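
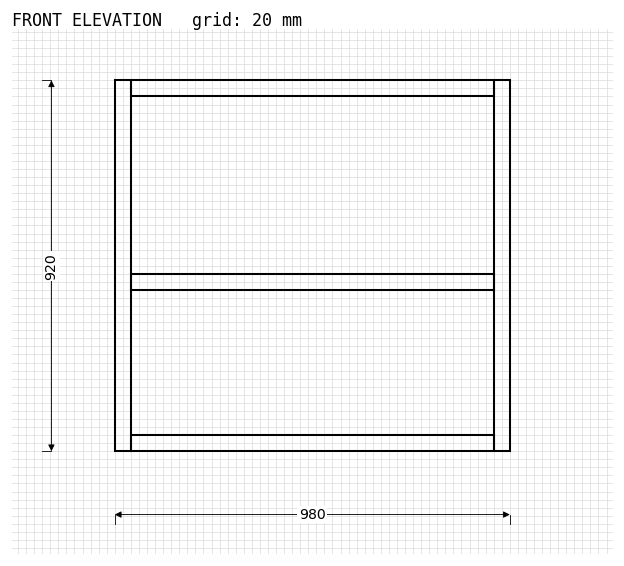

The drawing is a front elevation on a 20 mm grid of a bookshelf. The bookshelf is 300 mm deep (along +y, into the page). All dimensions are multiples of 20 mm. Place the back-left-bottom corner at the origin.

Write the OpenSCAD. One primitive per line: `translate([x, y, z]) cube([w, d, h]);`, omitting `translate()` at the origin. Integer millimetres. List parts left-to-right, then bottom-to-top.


cube([40, 300, 920]);
translate([40, 0, 0]) cube([900, 300, 40]);
translate([40, 0, 400]) cube([900, 300, 40]);
translate([40, 0, 880]) cube([900, 300, 40]);
translate([940, 0, 0]) cube([40, 300, 920]);


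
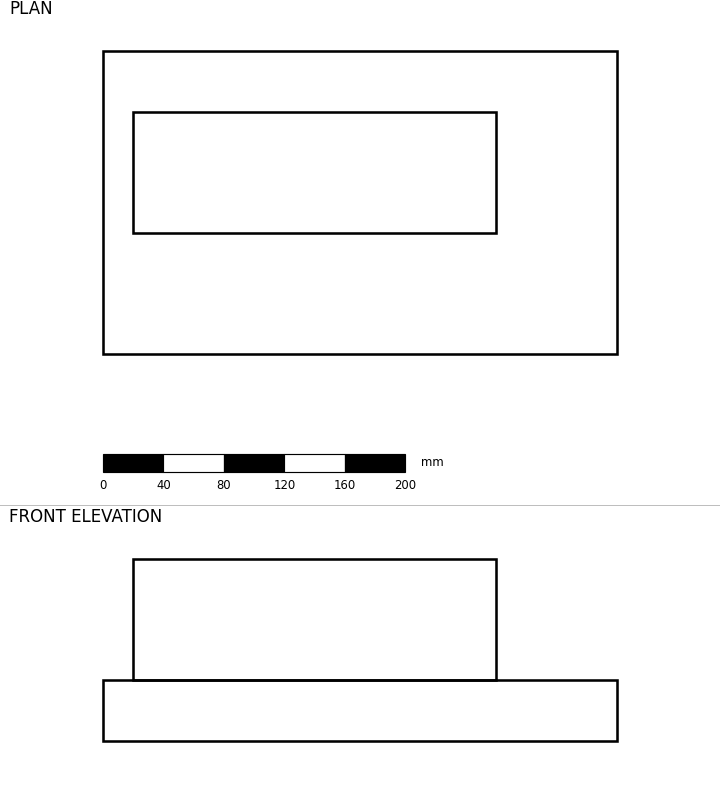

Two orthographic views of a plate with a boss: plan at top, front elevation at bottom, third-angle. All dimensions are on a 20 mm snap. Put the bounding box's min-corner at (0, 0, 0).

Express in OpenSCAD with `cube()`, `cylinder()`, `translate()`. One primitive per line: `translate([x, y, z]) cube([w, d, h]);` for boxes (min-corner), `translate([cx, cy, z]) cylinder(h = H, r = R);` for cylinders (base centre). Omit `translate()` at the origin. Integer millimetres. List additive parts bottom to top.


cube([340, 200, 40]);
translate([20, 80, 40]) cube([240, 80, 80]);


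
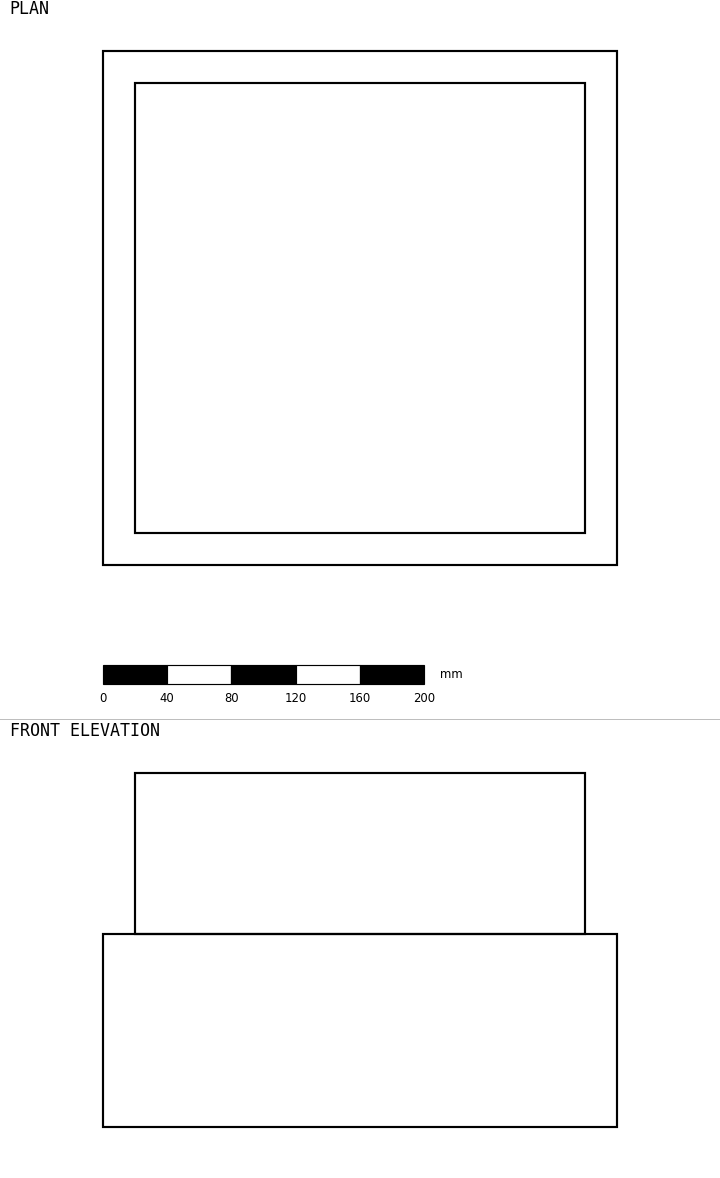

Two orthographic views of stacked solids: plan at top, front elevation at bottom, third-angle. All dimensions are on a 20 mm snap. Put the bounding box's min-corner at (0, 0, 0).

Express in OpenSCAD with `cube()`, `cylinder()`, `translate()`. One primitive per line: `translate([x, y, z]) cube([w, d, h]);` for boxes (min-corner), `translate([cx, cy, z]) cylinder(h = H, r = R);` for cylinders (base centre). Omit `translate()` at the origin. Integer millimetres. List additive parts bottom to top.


cube([320, 320, 120]);
translate([20, 20, 120]) cube([280, 280, 100]);


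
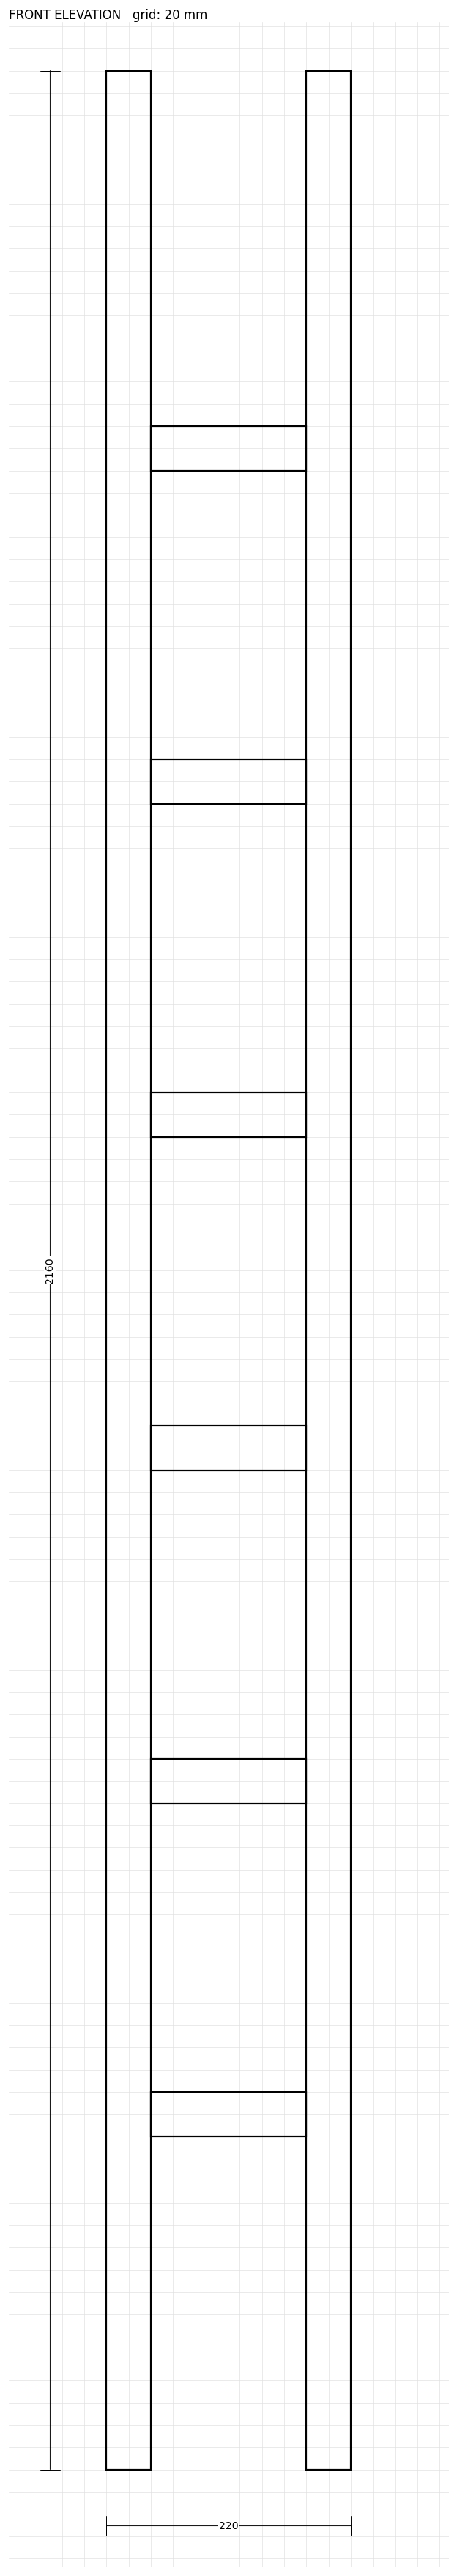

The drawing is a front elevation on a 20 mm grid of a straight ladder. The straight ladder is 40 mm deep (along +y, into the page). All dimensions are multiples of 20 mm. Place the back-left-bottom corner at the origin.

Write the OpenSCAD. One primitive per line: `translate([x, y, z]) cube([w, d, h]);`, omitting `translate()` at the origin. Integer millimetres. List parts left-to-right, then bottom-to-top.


cube([40, 40, 2160]);
translate([40, 0, 300]) cube([140, 40, 40]);
translate([40, 0, 600]) cube([140, 40, 40]);
translate([40, 0, 900]) cube([140, 40, 40]);
translate([40, 0, 1200]) cube([140, 40, 40]);
translate([40, 0, 1500]) cube([140, 40, 40]);
translate([40, 0, 1800]) cube([140, 40, 40]);
translate([180, 0, 0]) cube([40, 40, 2160]);


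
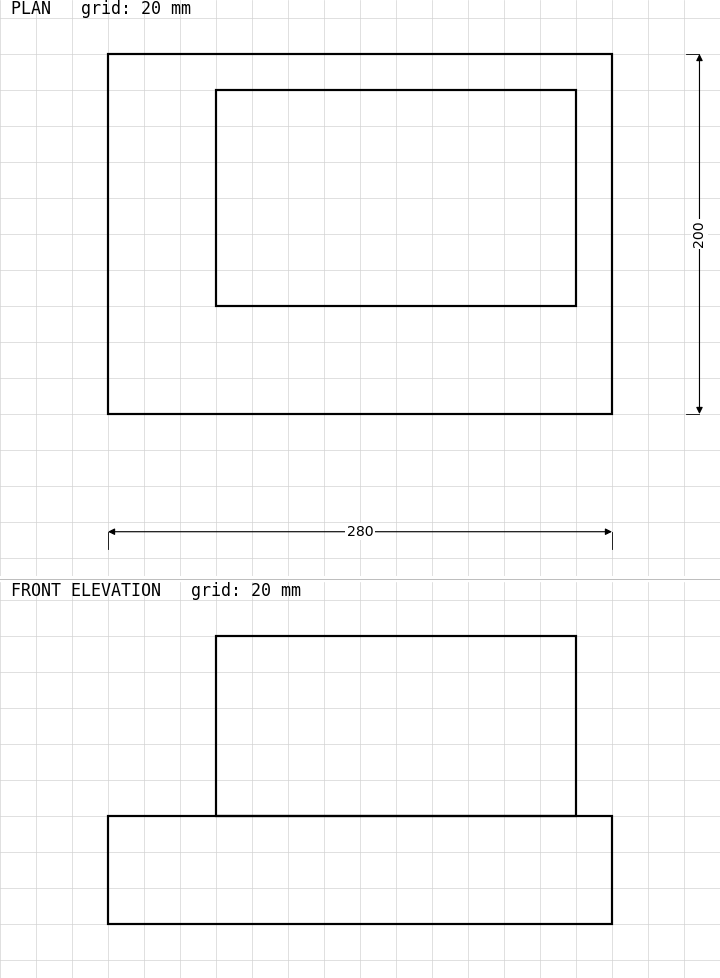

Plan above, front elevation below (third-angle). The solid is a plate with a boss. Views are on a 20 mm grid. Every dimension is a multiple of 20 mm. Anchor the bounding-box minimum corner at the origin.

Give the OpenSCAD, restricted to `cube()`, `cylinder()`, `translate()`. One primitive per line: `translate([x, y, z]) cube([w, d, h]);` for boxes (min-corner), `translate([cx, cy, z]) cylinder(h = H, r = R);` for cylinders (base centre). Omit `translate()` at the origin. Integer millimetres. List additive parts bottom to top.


cube([280, 200, 60]);
translate([60, 60, 60]) cube([200, 120, 100]);


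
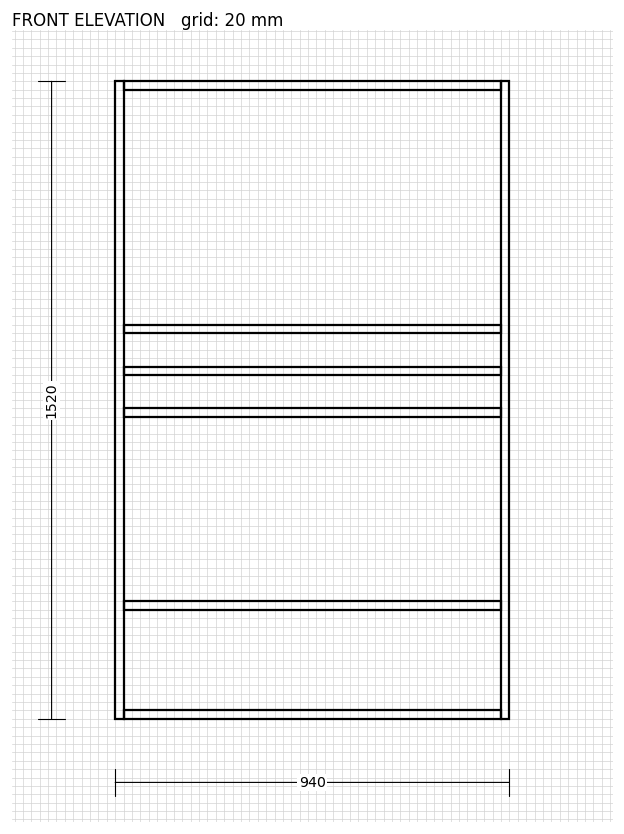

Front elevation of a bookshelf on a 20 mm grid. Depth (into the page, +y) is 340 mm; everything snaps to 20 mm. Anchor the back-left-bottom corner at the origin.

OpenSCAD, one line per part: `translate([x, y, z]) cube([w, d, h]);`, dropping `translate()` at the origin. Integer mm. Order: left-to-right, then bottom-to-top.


cube([20, 340, 1520]);
translate([20, 0, 0]) cube([900, 340, 20]);
translate([20, 0, 260]) cube([900, 340, 20]);
translate([20, 0, 720]) cube([900, 340, 20]);
translate([20, 0, 820]) cube([900, 340, 20]);
translate([20, 0, 920]) cube([900, 340, 20]);
translate([20, 0, 1500]) cube([900, 340, 20]);
translate([920, 0, 0]) cube([20, 340, 1520]);


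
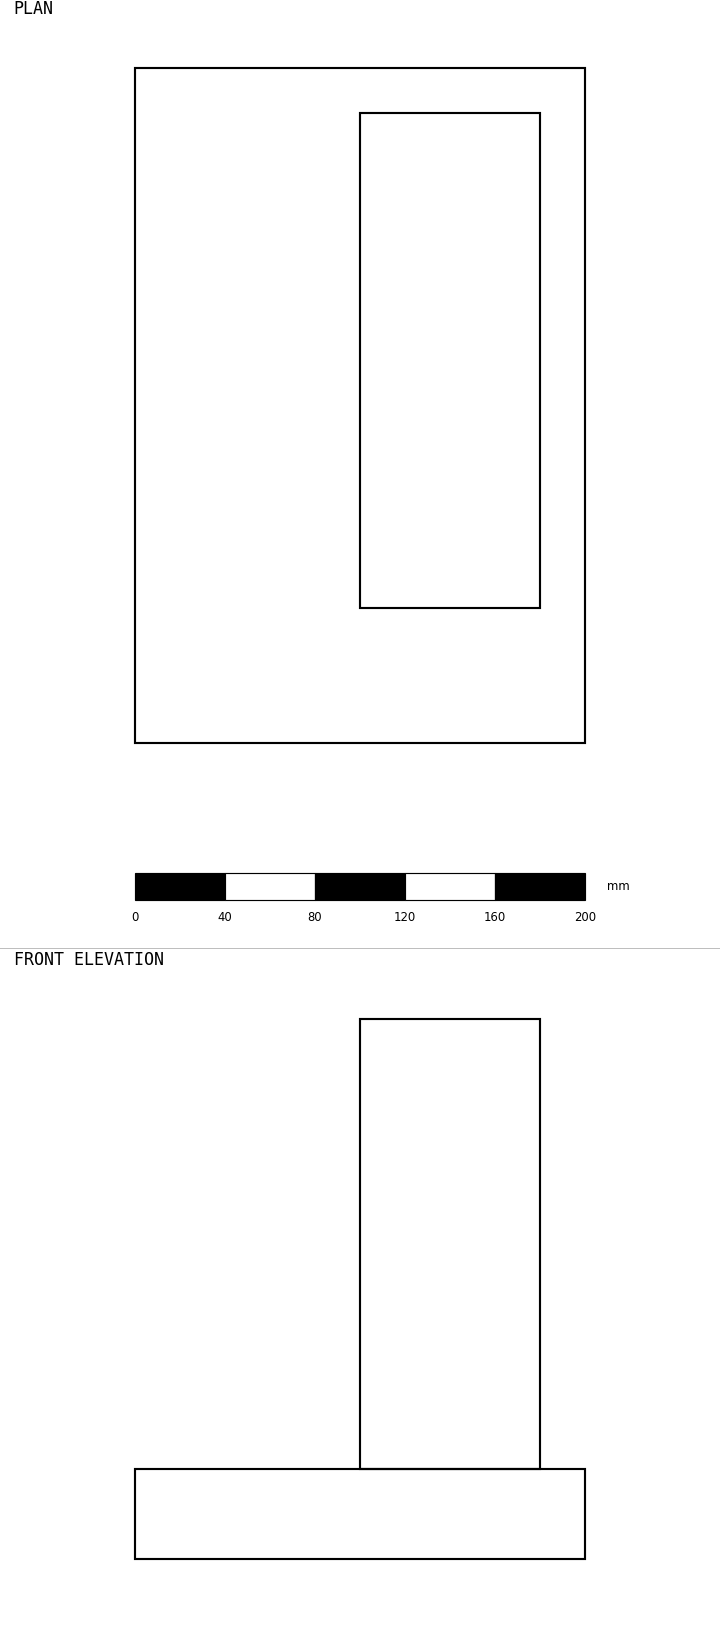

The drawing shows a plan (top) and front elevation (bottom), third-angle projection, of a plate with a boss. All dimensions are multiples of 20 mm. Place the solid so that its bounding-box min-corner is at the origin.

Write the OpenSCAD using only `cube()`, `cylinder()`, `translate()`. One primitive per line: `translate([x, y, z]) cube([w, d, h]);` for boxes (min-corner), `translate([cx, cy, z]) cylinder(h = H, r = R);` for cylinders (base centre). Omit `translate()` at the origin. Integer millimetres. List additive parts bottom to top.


cube([200, 300, 40]);
translate([100, 60, 40]) cube([80, 220, 200]);


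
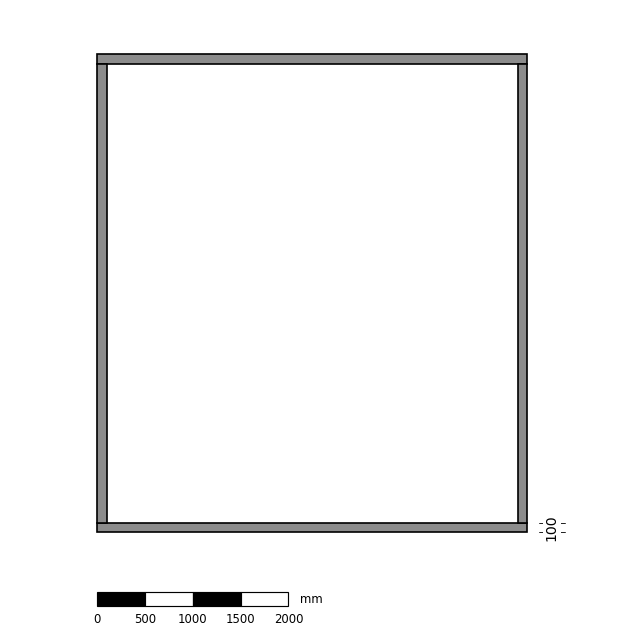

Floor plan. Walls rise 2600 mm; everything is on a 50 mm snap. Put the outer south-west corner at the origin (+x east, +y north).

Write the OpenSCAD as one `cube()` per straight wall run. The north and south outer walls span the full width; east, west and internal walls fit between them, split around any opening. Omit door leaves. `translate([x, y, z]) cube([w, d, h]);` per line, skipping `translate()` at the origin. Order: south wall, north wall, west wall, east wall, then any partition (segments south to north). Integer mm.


cube([4500, 100, 2600]);
translate([0, 4900, 0]) cube([4500, 100, 2600]);
translate([0, 100, 0]) cube([100, 4800, 2600]);
translate([4400, 100, 0]) cube([100, 4800, 2600]);


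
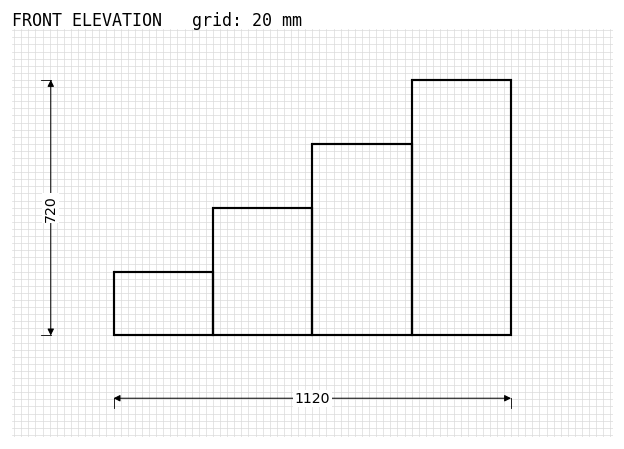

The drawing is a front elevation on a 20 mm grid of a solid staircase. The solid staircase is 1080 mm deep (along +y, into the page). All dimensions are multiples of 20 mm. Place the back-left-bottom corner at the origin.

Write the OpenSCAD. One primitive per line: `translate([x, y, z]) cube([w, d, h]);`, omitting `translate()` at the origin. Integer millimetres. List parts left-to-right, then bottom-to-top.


cube([280, 1080, 180]);
translate([280, 0, 0]) cube([280, 1080, 360]);
translate([560, 0, 0]) cube([280, 1080, 540]);
translate([840, 0, 0]) cube([280, 1080, 720]);


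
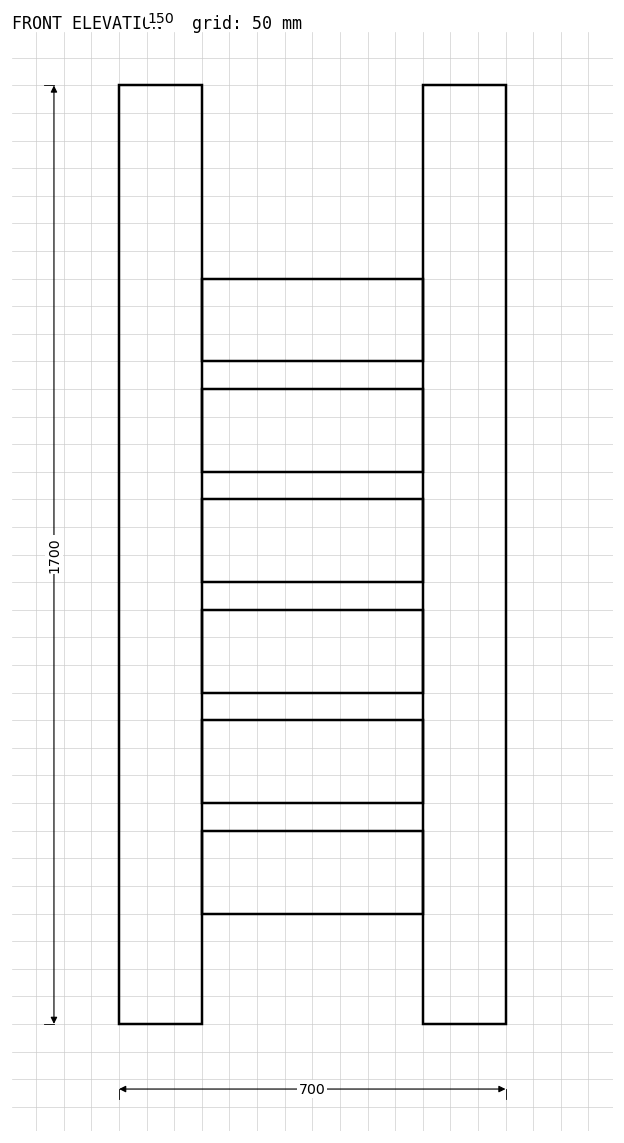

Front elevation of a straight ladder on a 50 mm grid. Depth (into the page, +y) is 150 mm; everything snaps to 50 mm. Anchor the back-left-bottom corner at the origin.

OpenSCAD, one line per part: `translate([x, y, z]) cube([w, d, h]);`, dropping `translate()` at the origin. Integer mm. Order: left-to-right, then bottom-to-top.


cube([150, 150, 1700]);
translate([150, 0, 200]) cube([400, 150, 150]);
translate([150, 0, 400]) cube([400, 150, 150]);
translate([150, 0, 600]) cube([400, 150, 150]);
translate([150, 0, 800]) cube([400, 150, 150]);
translate([150, 0, 1000]) cube([400, 150, 150]);
translate([150, 0, 1200]) cube([400, 150, 150]);
translate([550, 0, 0]) cube([150, 150, 1700]);


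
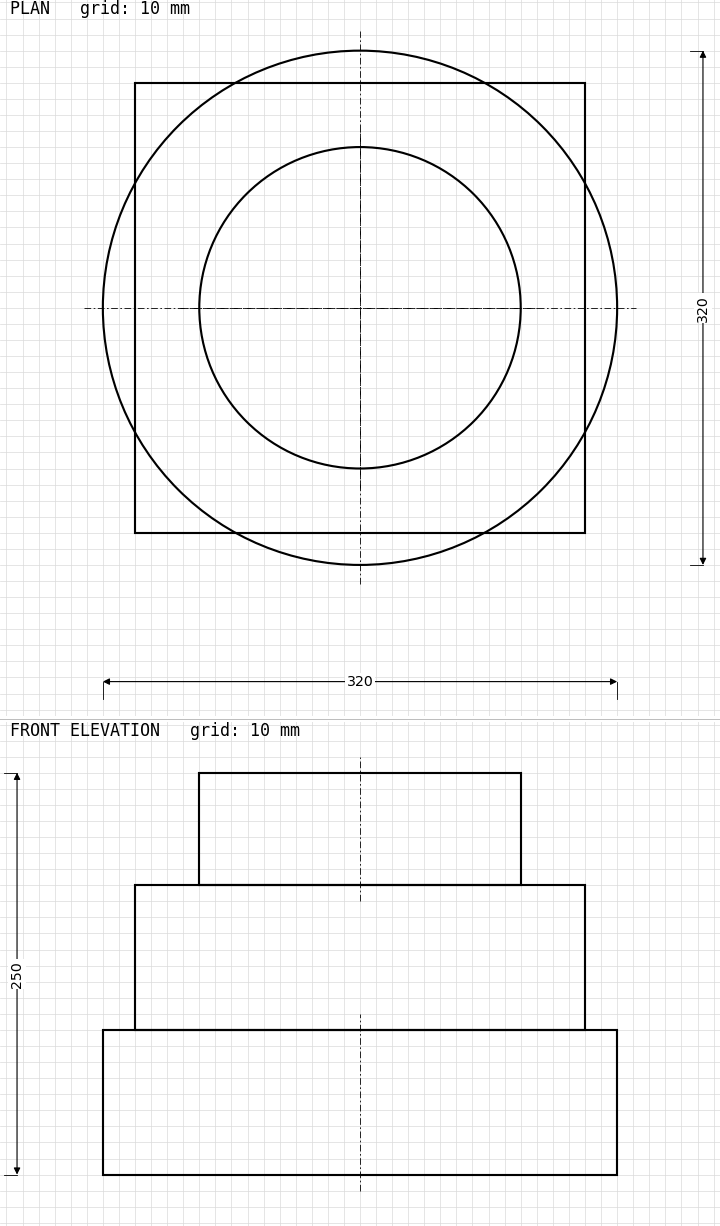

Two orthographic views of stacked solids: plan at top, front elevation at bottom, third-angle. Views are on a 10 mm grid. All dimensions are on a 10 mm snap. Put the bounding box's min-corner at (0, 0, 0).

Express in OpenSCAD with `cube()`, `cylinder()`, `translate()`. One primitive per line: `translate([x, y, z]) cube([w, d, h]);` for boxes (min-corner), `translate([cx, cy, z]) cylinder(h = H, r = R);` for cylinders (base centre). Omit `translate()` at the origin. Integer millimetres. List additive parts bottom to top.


translate([160, 160, 0]) cylinder(h = 90, r = 160);
translate([20, 20, 90]) cube([280, 280, 90]);
translate([160, 160, 180]) cylinder(h = 70, r = 100);


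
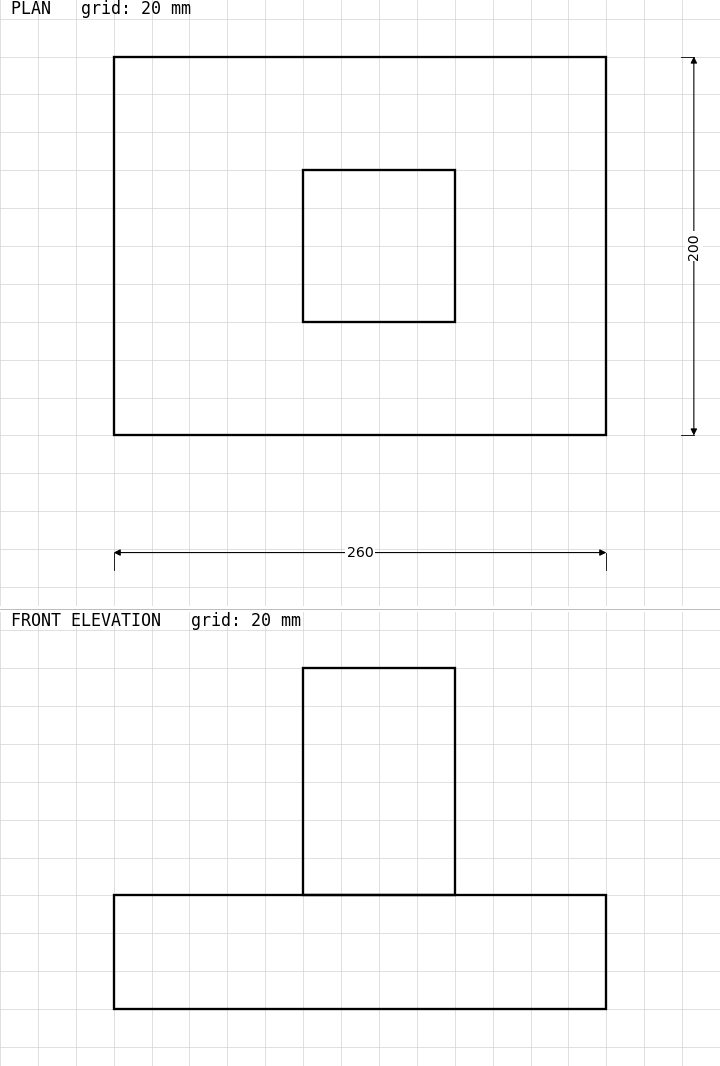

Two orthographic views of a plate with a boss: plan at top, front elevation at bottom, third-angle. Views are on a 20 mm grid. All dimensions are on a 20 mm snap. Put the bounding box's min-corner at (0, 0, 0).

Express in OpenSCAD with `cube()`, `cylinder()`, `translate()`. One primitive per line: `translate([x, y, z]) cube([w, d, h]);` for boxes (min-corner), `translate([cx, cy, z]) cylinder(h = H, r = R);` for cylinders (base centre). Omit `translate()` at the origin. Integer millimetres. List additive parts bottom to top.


cube([260, 200, 60]);
translate([100, 60, 60]) cube([80, 80, 120]);


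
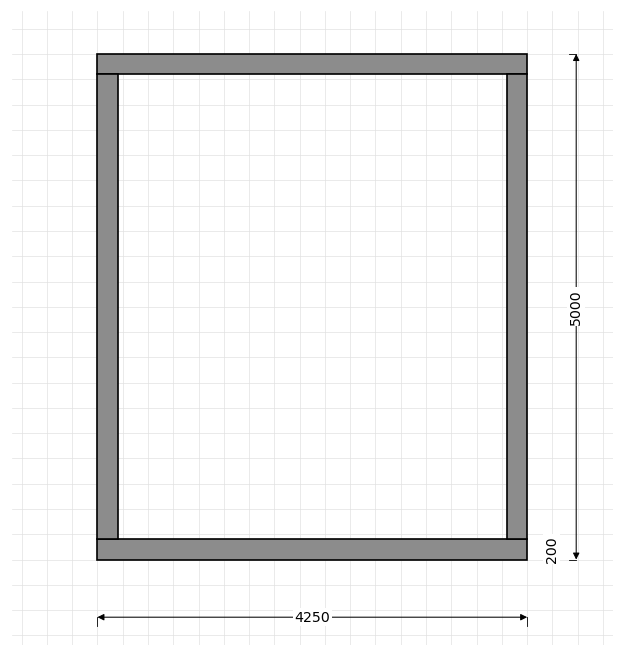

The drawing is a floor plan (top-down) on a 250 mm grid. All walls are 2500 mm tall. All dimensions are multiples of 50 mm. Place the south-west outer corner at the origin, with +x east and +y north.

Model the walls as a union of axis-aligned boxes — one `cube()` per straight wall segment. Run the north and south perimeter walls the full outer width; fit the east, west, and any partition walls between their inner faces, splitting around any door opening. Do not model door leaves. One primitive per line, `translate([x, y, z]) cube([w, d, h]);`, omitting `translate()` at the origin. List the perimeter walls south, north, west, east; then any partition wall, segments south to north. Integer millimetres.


cube([4250, 200, 2500]);
translate([0, 4800, 0]) cube([4250, 200, 2500]);
translate([0, 200, 0]) cube([200, 4600, 2500]);
translate([4050, 200, 0]) cube([200, 4600, 2500]);


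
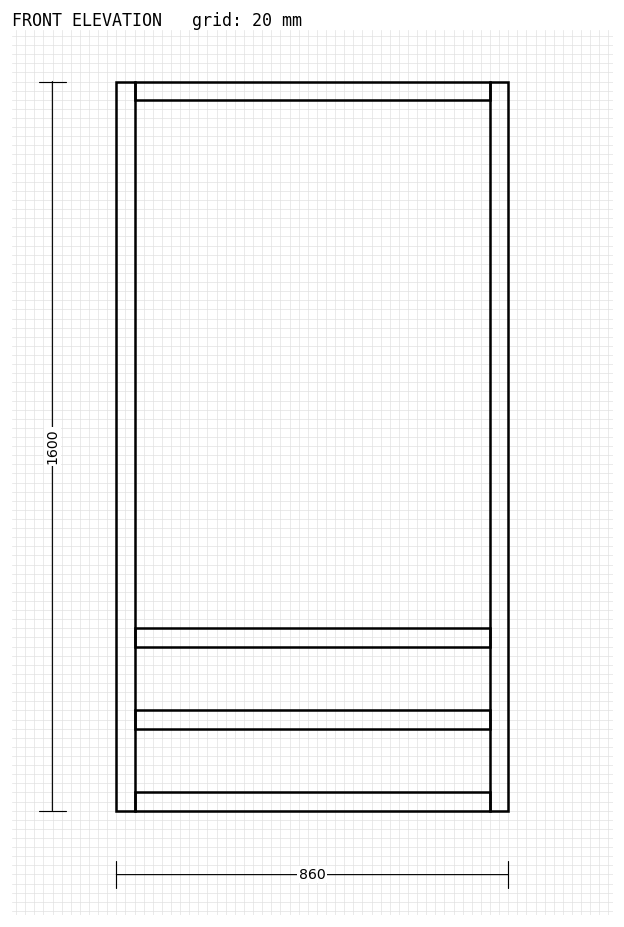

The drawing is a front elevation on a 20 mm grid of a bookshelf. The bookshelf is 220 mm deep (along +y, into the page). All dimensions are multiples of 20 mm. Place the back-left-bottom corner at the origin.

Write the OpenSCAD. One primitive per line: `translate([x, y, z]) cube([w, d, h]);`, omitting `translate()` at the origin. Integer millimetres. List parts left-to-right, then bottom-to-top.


cube([40, 220, 1600]);
translate([40, 0, 0]) cube([780, 220, 40]);
translate([40, 0, 180]) cube([780, 220, 40]);
translate([40, 0, 360]) cube([780, 220, 40]);
translate([40, 0, 1560]) cube([780, 220, 40]);
translate([820, 0, 0]) cube([40, 220, 1600]);


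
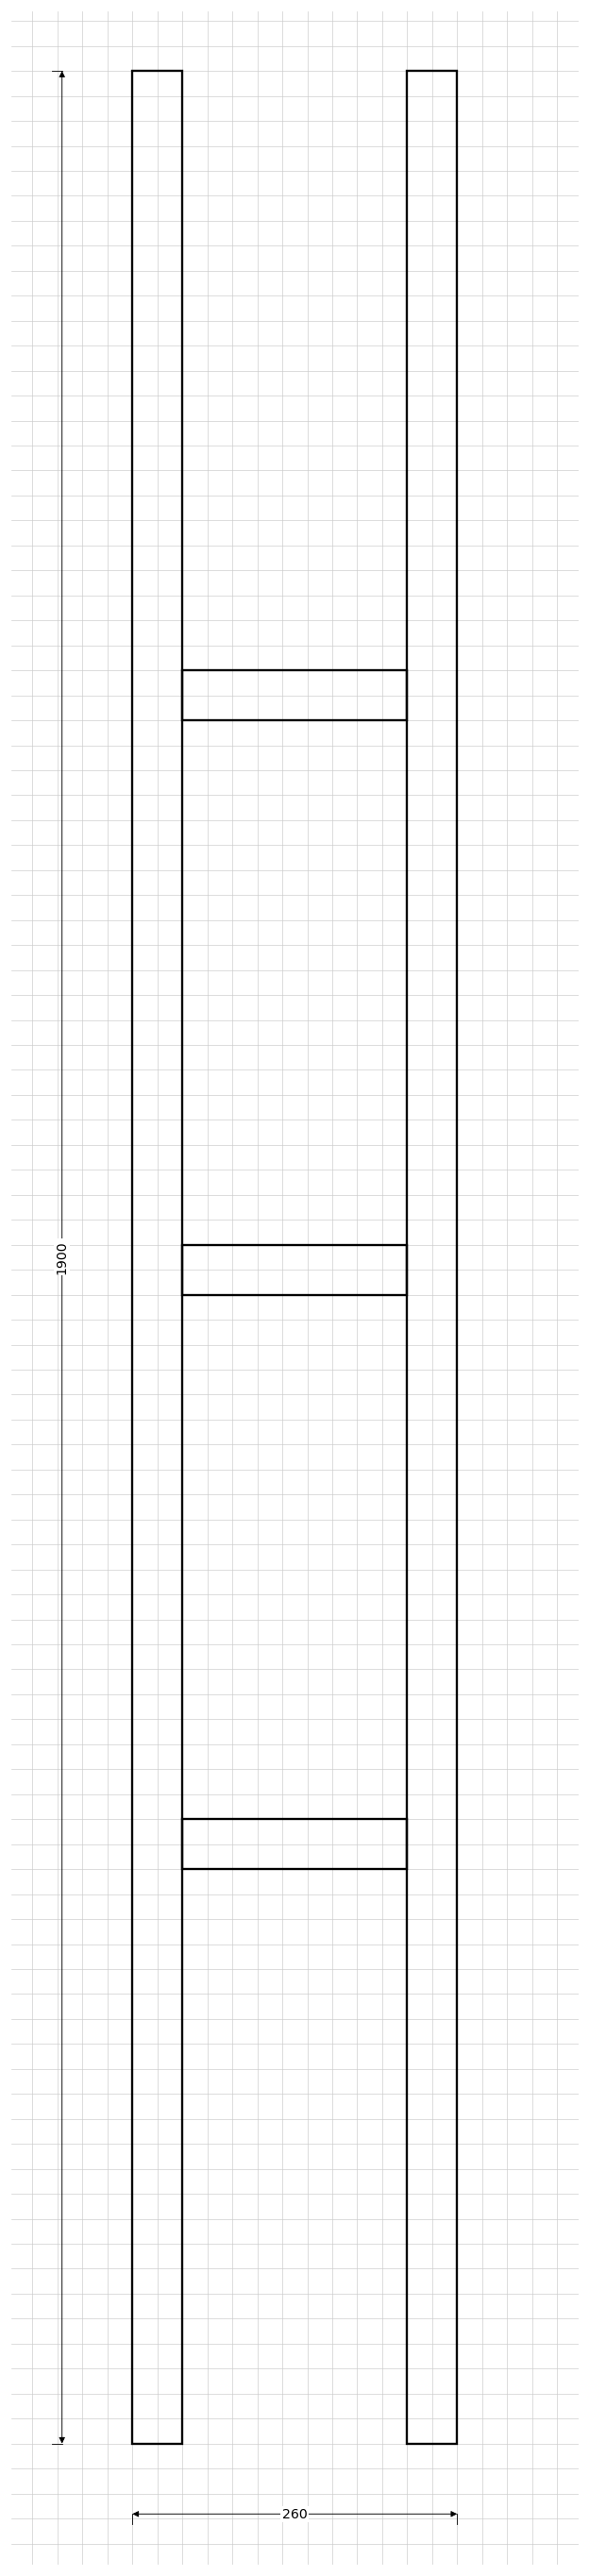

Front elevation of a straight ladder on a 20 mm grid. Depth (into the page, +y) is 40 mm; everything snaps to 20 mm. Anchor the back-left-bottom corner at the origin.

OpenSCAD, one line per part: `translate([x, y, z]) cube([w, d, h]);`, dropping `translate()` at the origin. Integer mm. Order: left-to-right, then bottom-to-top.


cube([40, 40, 1900]);
translate([40, 0, 460]) cube([180, 40, 40]);
translate([40, 0, 920]) cube([180, 40, 40]);
translate([40, 0, 1380]) cube([180, 40, 40]);
translate([220, 0, 0]) cube([40, 40, 1900]);


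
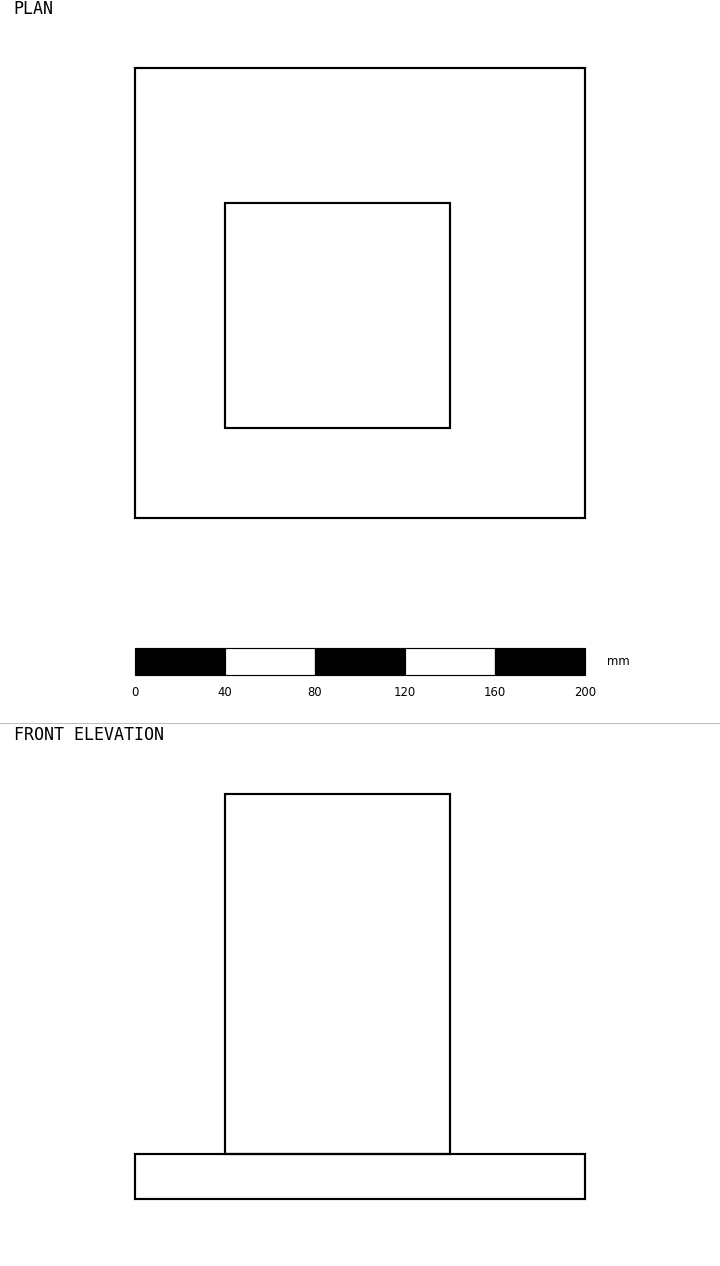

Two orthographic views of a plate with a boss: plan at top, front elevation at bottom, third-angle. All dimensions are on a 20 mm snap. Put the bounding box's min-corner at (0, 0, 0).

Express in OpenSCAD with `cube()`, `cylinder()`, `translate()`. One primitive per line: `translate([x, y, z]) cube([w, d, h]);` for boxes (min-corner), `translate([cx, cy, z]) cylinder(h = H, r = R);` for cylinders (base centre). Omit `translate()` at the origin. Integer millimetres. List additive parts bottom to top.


cube([200, 200, 20]);
translate([40, 40, 20]) cube([100, 100, 160]);


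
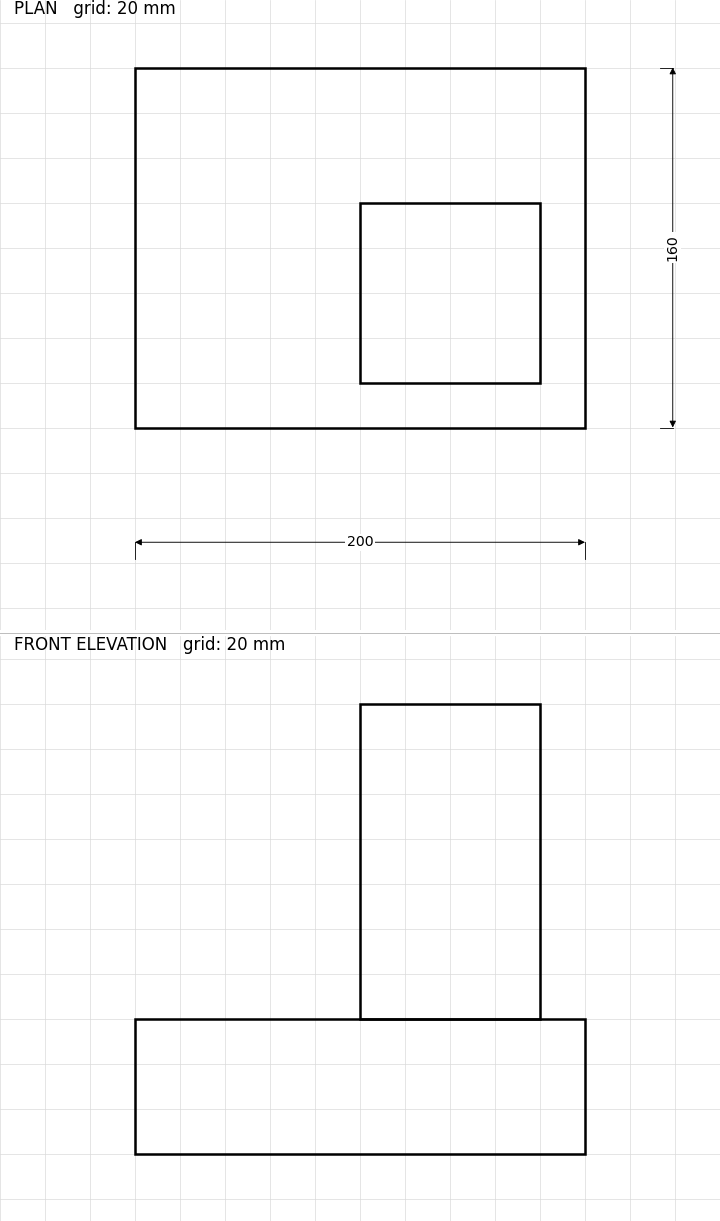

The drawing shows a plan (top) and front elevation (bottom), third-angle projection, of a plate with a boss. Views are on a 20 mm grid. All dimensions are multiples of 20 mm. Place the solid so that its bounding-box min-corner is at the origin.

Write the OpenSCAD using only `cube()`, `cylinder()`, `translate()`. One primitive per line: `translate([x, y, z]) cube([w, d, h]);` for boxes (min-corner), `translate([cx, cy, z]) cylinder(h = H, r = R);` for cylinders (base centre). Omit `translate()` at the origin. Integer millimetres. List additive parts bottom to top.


cube([200, 160, 60]);
translate([100, 20, 60]) cube([80, 80, 140]);


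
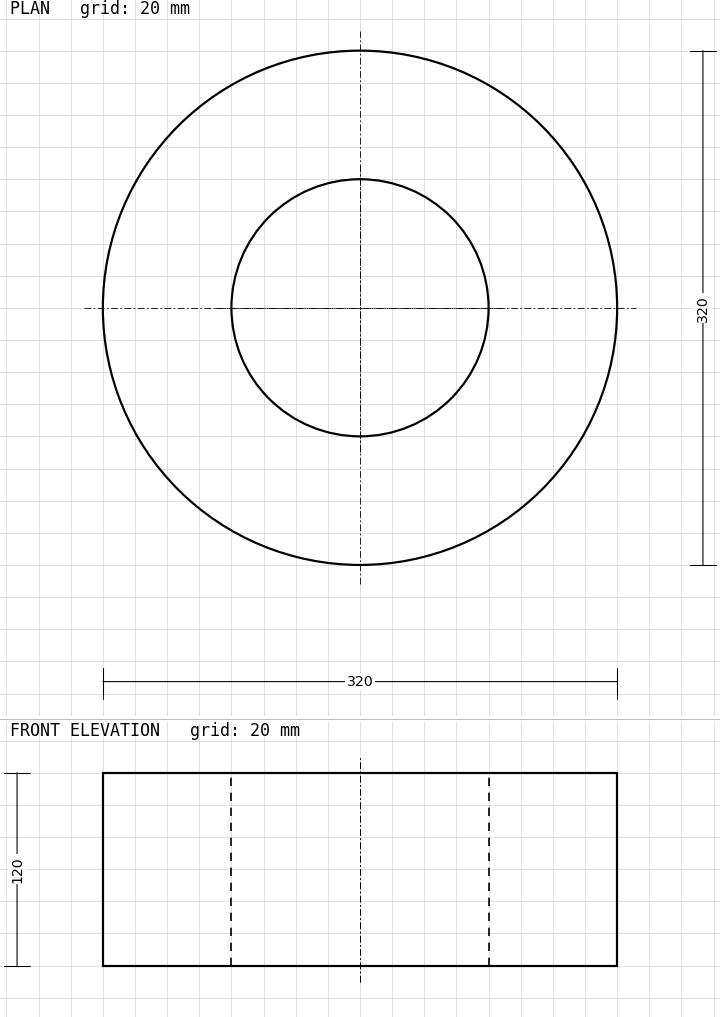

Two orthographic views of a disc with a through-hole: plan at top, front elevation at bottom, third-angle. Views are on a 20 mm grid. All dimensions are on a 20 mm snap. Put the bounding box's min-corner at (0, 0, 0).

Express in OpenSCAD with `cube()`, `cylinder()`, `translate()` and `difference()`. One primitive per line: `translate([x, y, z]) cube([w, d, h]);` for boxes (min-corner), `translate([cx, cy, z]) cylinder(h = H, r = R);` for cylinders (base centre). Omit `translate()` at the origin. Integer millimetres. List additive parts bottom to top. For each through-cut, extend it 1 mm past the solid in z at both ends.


difference() {
  translate([160, 160, 0]) cylinder(h = 120, r = 160);
  translate([160, 160, -1]) cylinder(h = 122, r = 80);
}


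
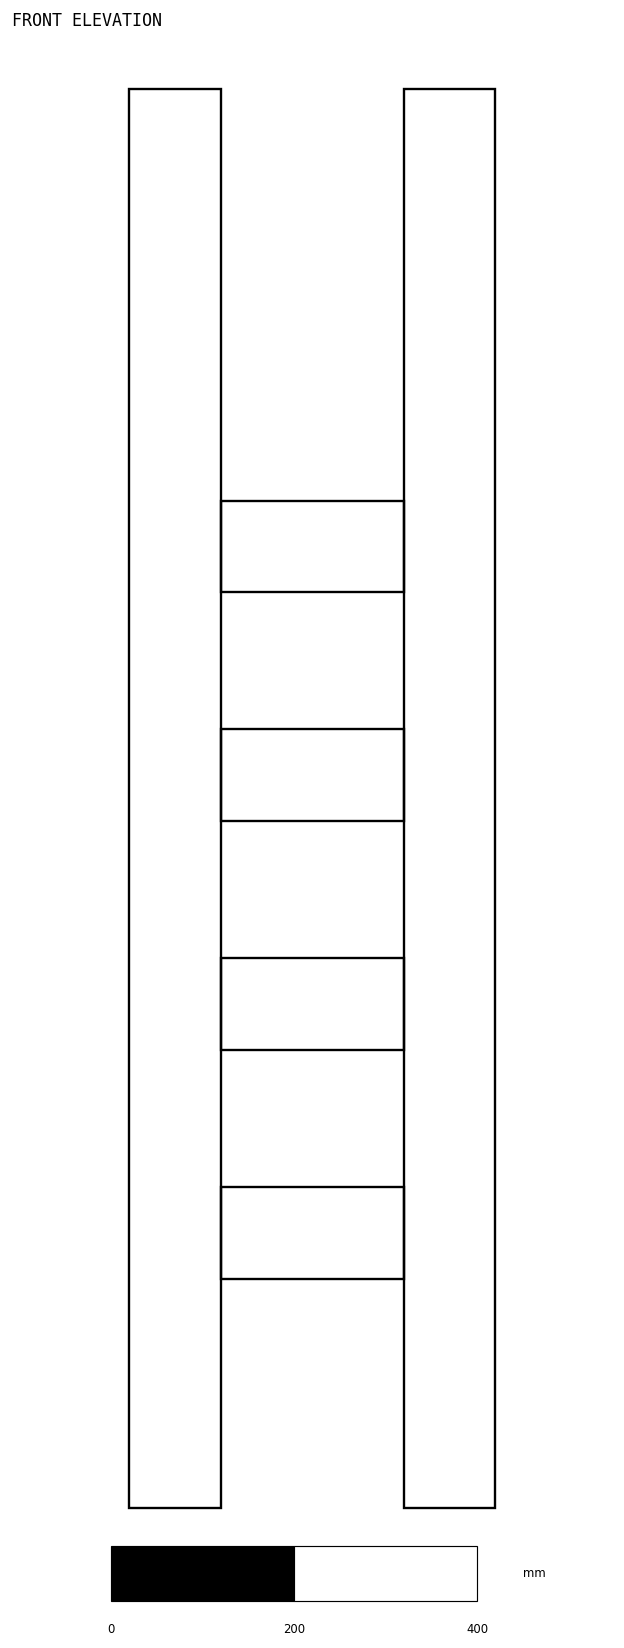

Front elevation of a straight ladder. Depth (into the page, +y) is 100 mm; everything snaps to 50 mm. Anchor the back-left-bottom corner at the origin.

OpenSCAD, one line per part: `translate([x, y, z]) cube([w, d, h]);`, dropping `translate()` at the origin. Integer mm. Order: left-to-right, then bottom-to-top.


cube([100, 100, 1550]);
translate([100, 0, 250]) cube([200, 100, 100]);
translate([100, 0, 500]) cube([200, 100, 100]);
translate([100, 0, 750]) cube([200, 100, 100]);
translate([100, 0, 1000]) cube([200, 100, 100]);
translate([300, 0, 0]) cube([100, 100, 1550]);


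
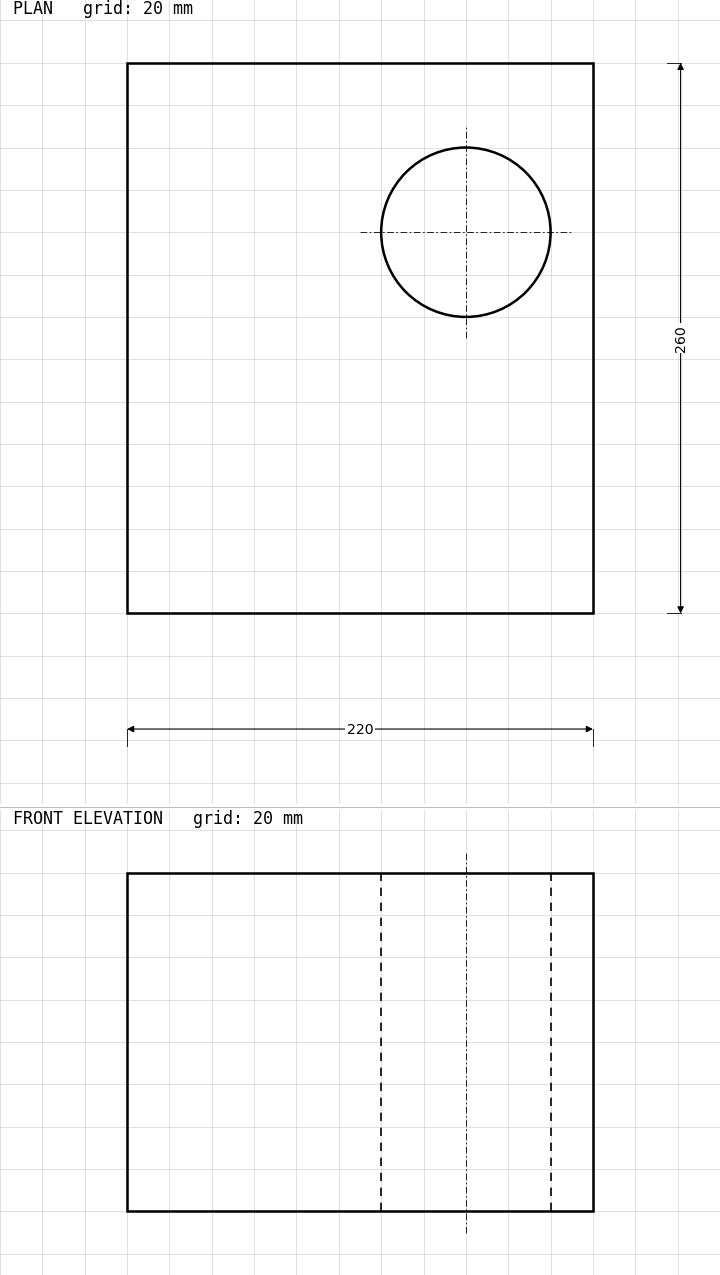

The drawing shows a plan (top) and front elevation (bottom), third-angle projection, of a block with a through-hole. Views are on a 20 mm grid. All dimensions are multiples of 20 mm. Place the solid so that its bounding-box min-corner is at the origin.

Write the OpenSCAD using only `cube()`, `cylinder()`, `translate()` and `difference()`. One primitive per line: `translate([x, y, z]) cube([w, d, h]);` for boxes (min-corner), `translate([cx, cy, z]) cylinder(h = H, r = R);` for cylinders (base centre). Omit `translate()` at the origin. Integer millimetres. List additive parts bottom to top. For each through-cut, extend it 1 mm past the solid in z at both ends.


difference() {
  cube([220, 260, 160]);
  translate([160, 180, -1]) cylinder(h = 162, r = 40);
}


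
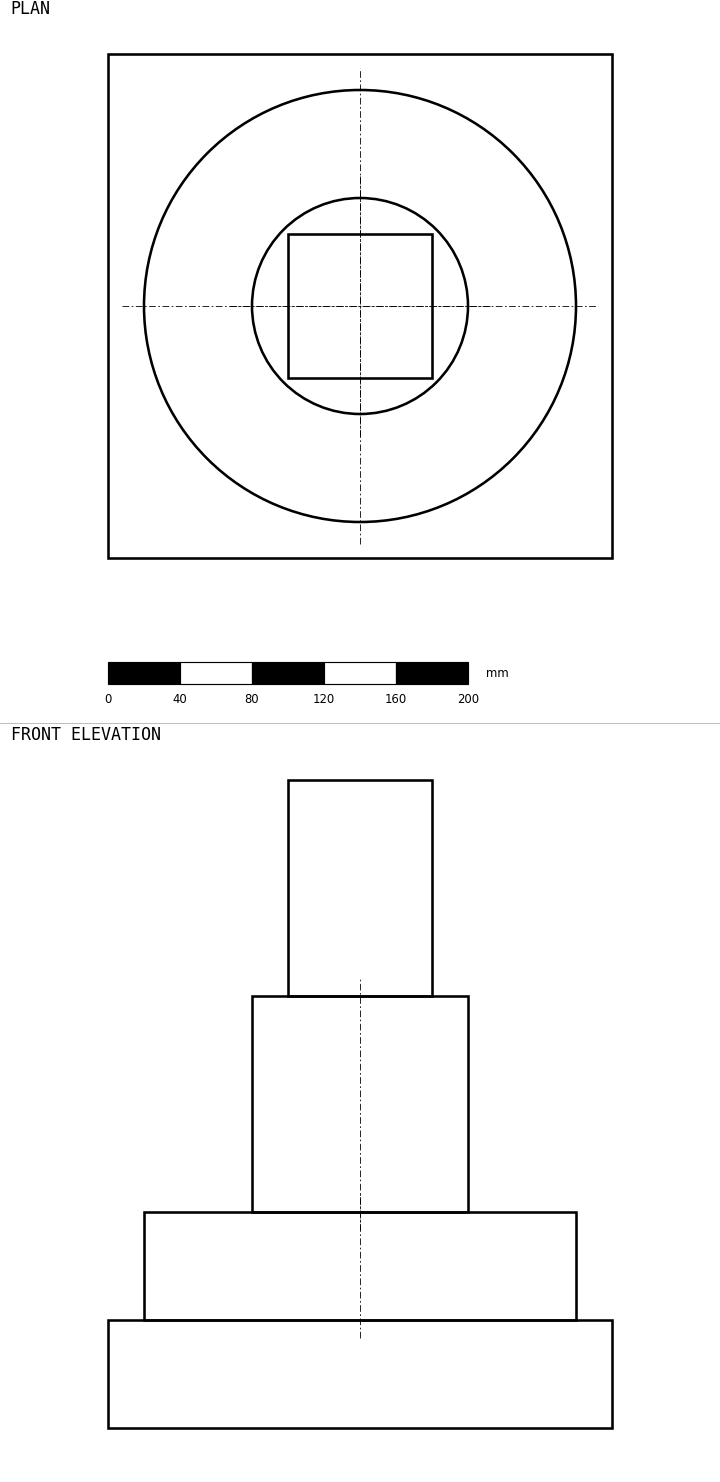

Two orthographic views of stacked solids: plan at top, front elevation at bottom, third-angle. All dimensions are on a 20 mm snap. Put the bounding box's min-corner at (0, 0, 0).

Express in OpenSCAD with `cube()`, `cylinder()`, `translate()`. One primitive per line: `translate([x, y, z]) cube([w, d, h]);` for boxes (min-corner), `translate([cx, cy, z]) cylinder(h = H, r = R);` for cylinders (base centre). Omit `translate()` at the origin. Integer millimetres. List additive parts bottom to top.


cube([280, 280, 60]);
translate([140, 140, 60]) cylinder(h = 60, r = 120);
translate([140, 140, 120]) cylinder(h = 120, r = 60);
translate([100, 100, 240]) cube([80, 80, 120]);


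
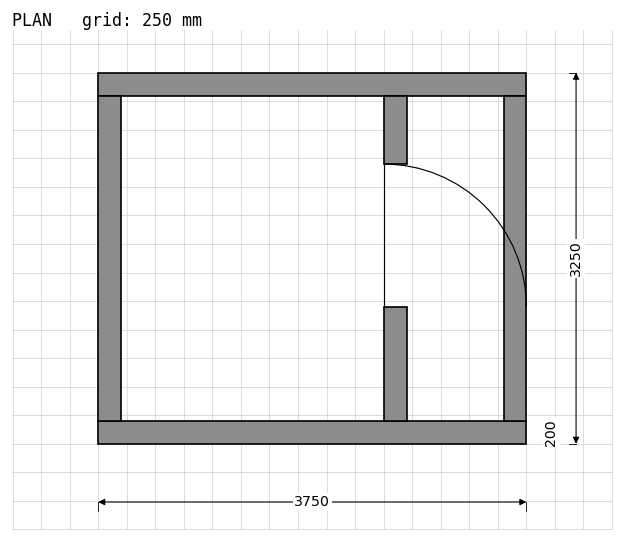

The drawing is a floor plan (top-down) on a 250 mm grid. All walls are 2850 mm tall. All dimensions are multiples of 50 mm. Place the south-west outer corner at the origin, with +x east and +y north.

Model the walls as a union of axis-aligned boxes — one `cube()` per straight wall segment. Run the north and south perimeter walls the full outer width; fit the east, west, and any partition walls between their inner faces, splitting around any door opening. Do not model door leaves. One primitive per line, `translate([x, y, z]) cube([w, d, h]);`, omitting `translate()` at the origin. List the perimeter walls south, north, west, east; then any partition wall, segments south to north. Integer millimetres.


cube([3750, 200, 2850]);
translate([0, 3050, 0]) cube([3750, 200, 2850]);
translate([0, 200, 0]) cube([200, 2850, 2850]);
translate([3550, 200, 0]) cube([200, 2850, 2850]);
translate([2500, 200, 0]) cube([200, 1000, 2850]);
translate([2500, 2450, 0]) cube([200, 600, 2850]);


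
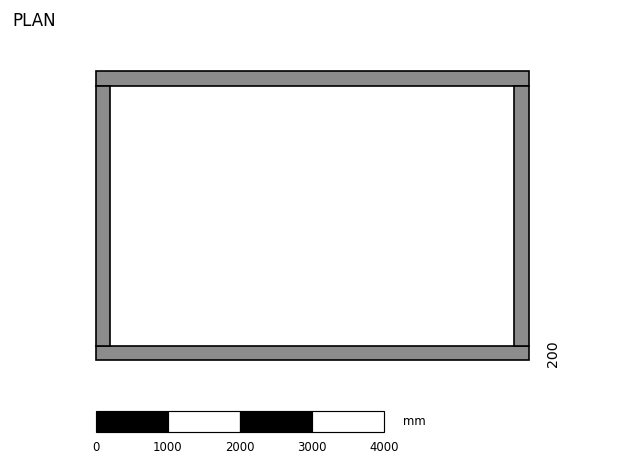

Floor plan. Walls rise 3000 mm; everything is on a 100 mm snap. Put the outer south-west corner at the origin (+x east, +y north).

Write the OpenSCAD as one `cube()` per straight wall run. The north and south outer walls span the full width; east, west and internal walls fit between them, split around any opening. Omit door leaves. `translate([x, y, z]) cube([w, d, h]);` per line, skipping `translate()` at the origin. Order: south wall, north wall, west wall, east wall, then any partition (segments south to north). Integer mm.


cube([6000, 200, 3000]);
translate([0, 3800, 0]) cube([6000, 200, 3000]);
translate([0, 200, 0]) cube([200, 3600, 3000]);
translate([5800, 200, 0]) cube([200, 3600, 3000]);


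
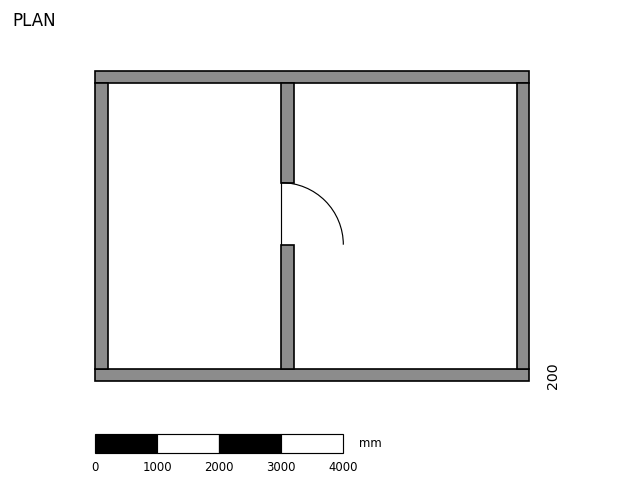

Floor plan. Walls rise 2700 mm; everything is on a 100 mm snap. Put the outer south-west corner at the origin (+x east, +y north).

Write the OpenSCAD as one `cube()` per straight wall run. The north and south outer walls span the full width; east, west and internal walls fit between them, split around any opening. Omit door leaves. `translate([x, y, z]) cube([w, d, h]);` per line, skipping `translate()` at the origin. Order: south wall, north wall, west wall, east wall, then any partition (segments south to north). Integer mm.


cube([7000, 200, 2700]);
translate([0, 4800, 0]) cube([7000, 200, 2700]);
translate([0, 200, 0]) cube([200, 4600, 2700]);
translate([6800, 200, 0]) cube([200, 4600, 2700]);
translate([3000, 200, 0]) cube([200, 2000, 2700]);
translate([3000, 3200, 0]) cube([200, 1600, 2700]);


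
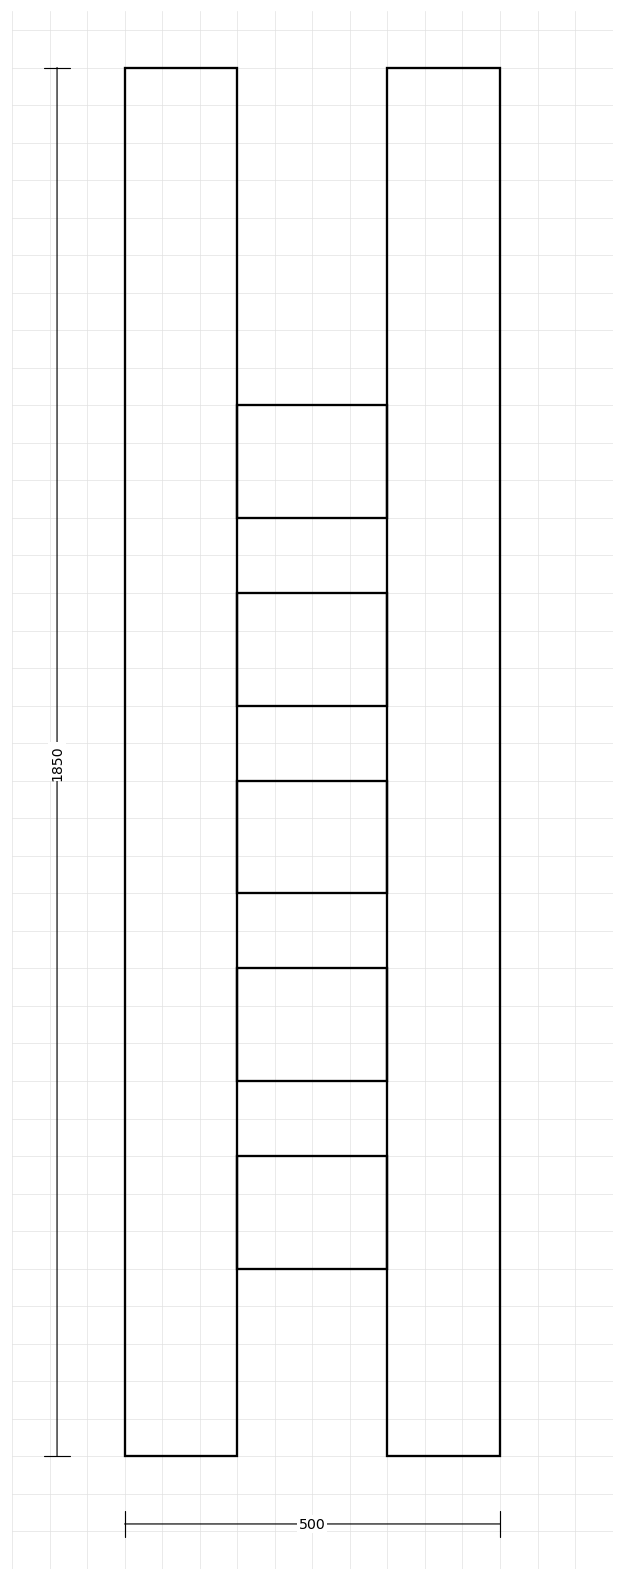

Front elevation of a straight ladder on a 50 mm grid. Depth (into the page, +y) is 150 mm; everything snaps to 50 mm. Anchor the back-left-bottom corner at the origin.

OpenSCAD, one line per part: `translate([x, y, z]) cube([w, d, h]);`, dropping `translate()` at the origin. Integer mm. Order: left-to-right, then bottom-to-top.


cube([150, 150, 1850]);
translate([150, 0, 250]) cube([200, 150, 150]);
translate([150, 0, 500]) cube([200, 150, 150]);
translate([150, 0, 750]) cube([200, 150, 150]);
translate([150, 0, 1000]) cube([200, 150, 150]);
translate([150, 0, 1250]) cube([200, 150, 150]);
translate([350, 0, 0]) cube([150, 150, 1850]);


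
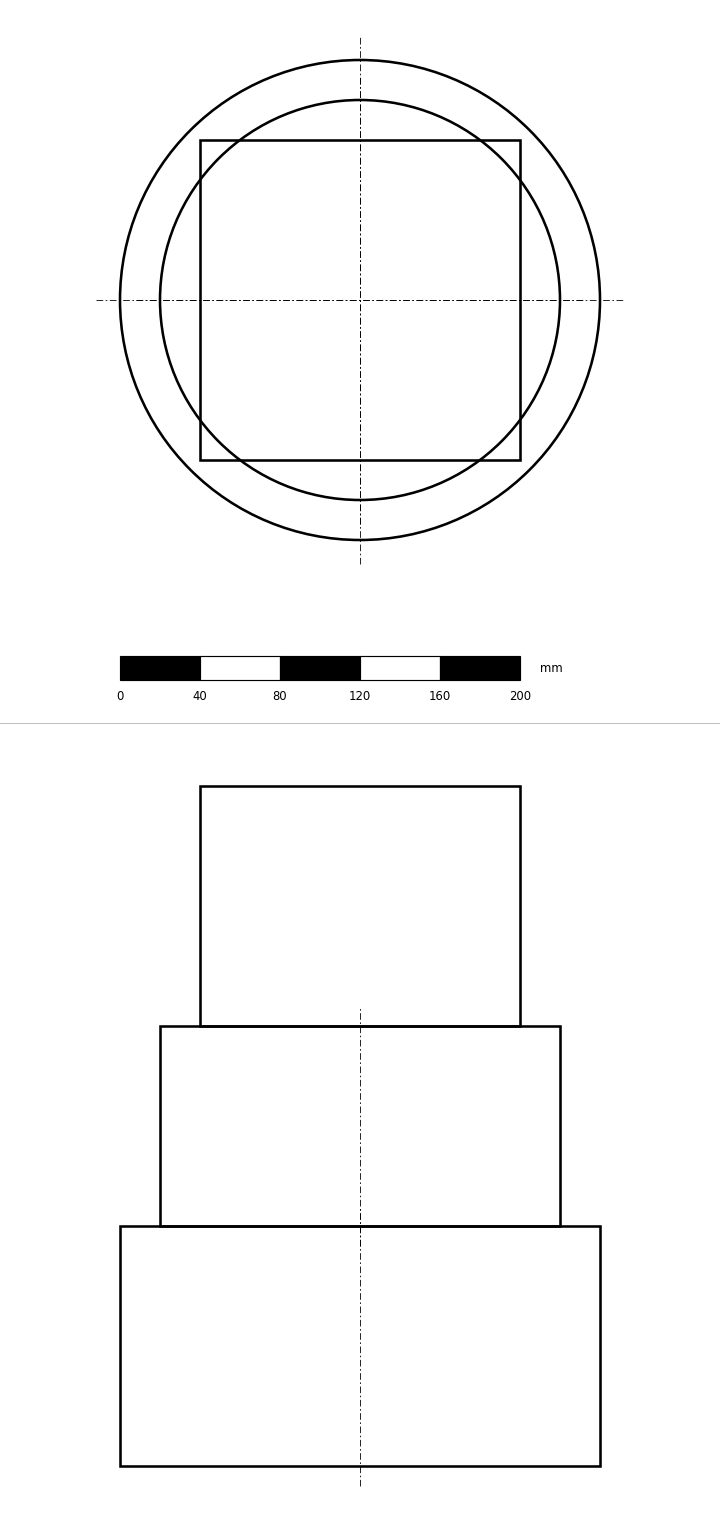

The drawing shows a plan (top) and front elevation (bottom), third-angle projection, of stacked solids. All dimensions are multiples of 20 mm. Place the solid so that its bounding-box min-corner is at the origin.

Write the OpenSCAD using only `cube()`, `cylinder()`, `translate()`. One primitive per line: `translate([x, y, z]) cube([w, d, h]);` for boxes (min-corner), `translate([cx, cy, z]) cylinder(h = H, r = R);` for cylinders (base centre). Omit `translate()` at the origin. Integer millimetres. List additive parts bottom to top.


translate([120, 120, 0]) cylinder(h = 120, r = 120);
translate([120, 120, 120]) cylinder(h = 100, r = 100);
translate([40, 40, 220]) cube([160, 160, 120]);


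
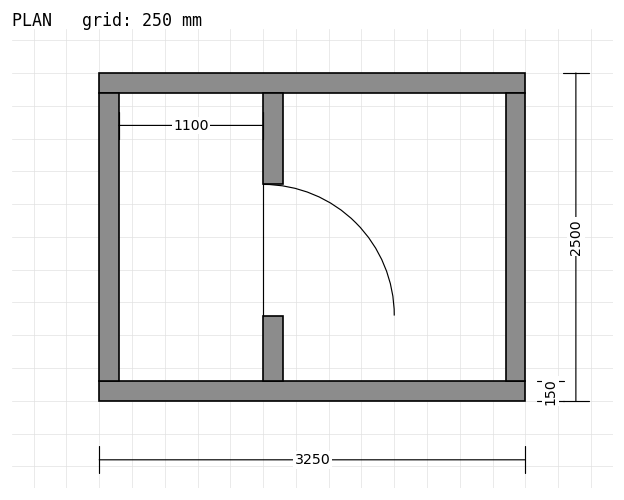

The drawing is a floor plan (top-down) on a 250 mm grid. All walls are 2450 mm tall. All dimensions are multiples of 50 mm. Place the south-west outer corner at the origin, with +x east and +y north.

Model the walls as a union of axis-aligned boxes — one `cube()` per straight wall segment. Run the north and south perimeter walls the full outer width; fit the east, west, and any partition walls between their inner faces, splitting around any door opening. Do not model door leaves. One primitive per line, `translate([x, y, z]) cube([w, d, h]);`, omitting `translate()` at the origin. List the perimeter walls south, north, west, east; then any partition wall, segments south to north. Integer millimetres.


cube([3250, 150, 2450]);
translate([0, 2350, 0]) cube([3250, 150, 2450]);
translate([0, 150, 0]) cube([150, 2200, 2450]);
translate([3100, 150, 0]) cube([150, 2200, 2450]);
translate([1250, 150, 0]) cube([150, 500, 2450]);
translate([1250, 1650, 0]) cube([150, 700, 2450]);


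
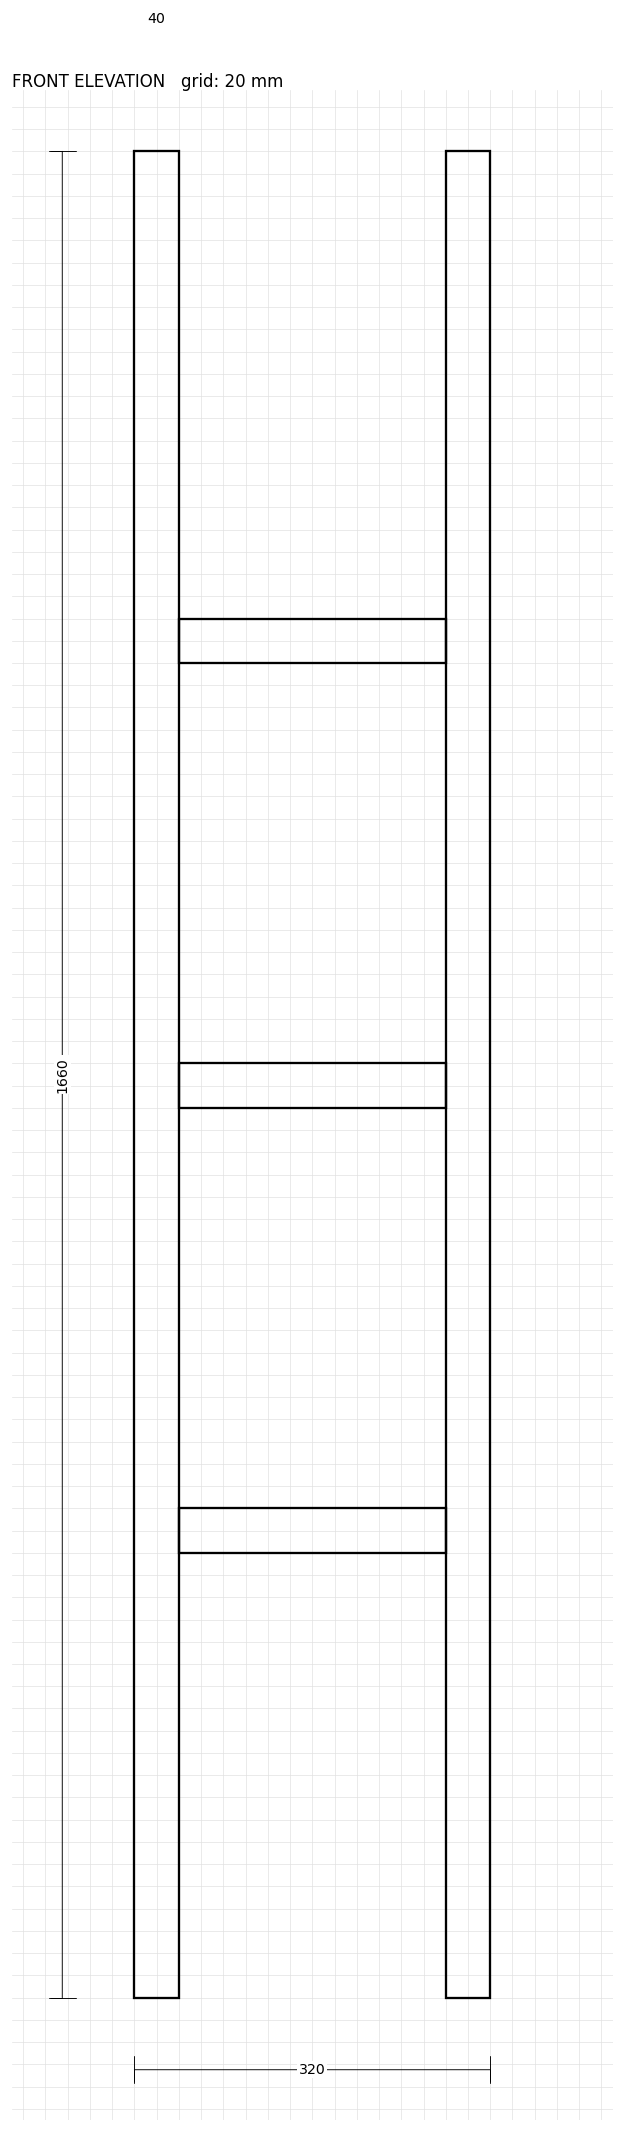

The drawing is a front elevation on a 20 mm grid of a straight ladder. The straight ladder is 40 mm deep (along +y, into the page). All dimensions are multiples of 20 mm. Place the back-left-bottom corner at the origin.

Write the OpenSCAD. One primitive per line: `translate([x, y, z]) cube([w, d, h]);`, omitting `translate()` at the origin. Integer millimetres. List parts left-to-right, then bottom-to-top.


cube([40, 40, 1660]);
translate([40, 0, 400]) cube([240, 40, 40]);
translate([40, 0, 800]) cube([240, 40, 40]);
translate([40, 0, 1200]) cube([240, 40, 40]);
translate([280, 0, 0]) cube([40, 40, 1660]);


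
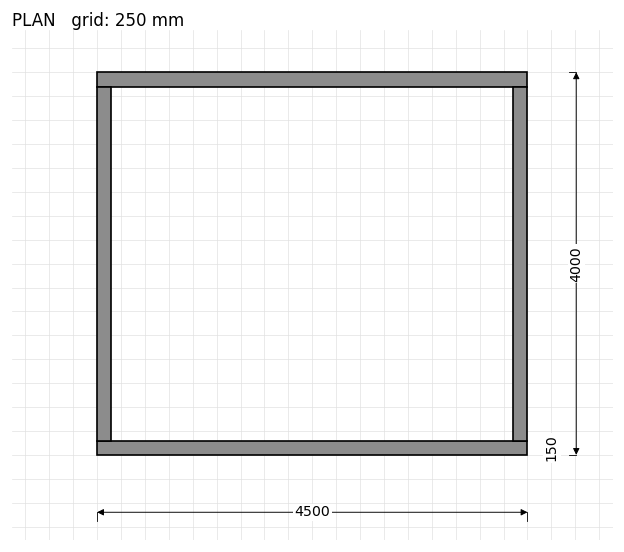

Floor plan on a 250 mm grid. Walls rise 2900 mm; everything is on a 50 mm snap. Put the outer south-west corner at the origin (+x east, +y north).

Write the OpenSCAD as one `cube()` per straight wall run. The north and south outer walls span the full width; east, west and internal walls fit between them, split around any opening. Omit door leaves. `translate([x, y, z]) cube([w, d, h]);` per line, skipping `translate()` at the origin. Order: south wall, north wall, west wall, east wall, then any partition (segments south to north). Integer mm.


cube([4500, 150, 2900]);
translate([0, 3850, 0]) cube([4500, 150, 2900]);
translate([0, 150, 0]) cube([150, 3700, 2900]);
translate([4350, 150, 0]) cube([150, 3700, 2900]);


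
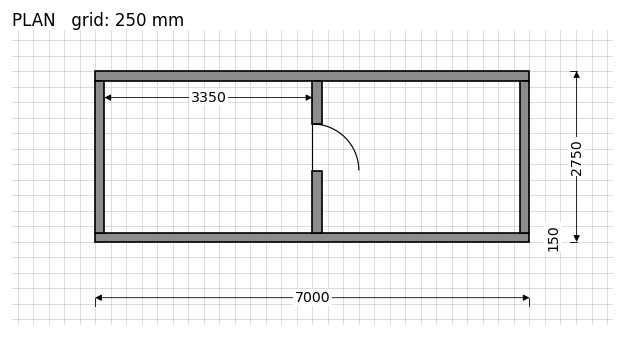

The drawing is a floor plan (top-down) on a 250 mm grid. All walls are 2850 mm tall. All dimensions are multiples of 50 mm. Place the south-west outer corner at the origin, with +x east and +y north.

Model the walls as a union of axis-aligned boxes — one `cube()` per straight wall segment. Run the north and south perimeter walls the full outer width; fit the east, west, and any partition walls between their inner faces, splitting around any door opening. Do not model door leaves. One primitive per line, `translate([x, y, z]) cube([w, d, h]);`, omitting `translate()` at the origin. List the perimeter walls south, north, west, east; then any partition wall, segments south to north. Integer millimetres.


cube([7000, 150, 2850]);
translate([0, 2600, 0]) cube([7000, 150, 2850]);
translate([0, 150, 0]) cube([150, 2450, 2850]);
translate([6850, 150, 0]) cube([150, 2450, 2850]);
translate([3500, 150, 0]) cube([150, 1000, 2850]);
translate([3500, 1900, 0]) cube([150, 700, 2850]);


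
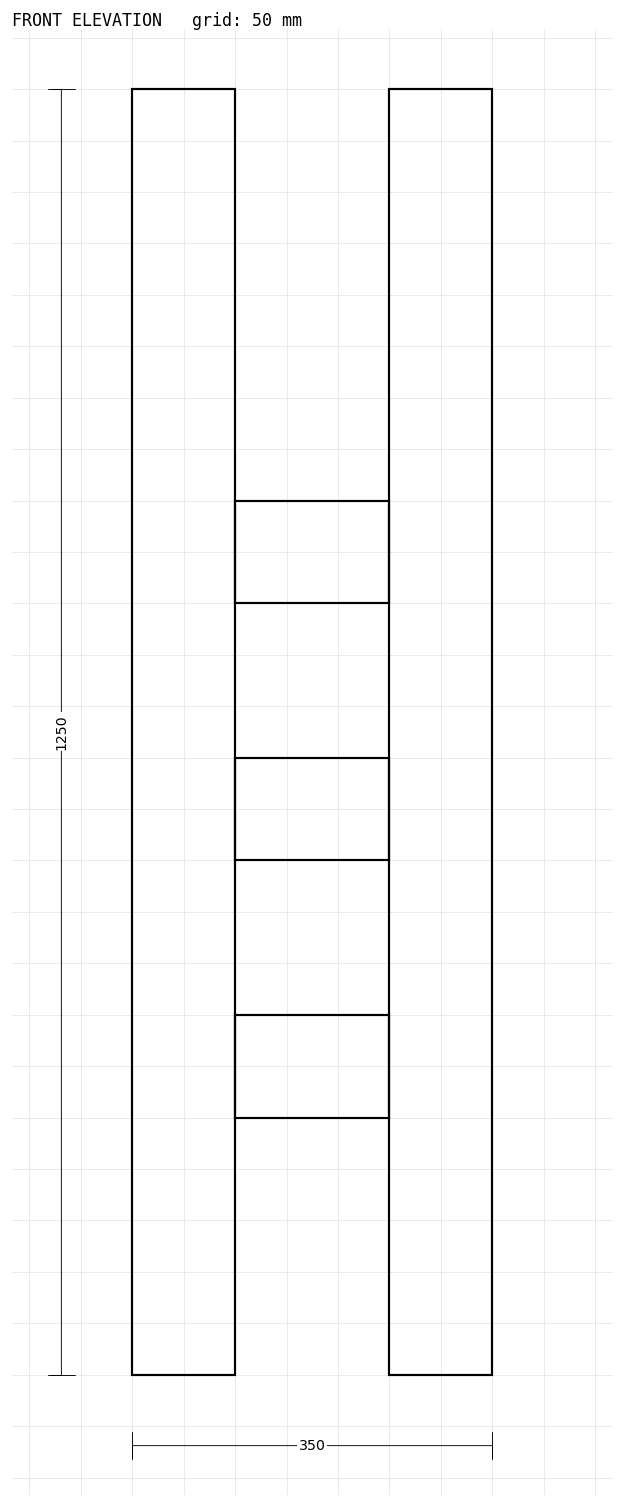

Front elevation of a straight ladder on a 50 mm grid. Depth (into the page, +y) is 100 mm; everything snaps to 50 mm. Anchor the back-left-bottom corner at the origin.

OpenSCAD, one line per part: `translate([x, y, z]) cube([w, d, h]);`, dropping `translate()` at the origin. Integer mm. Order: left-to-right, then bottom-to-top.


cube([100, 100, 1250]);
translate([100, 0, 250]) cube([150, 100, 100]);
translate([100, 0, 500]) cube([150, 100, 100]);
translate([100, 0, 750]) cube([150, 100, 100]);
translate([250, 0, 0]) cube([100, 100, 1250]);


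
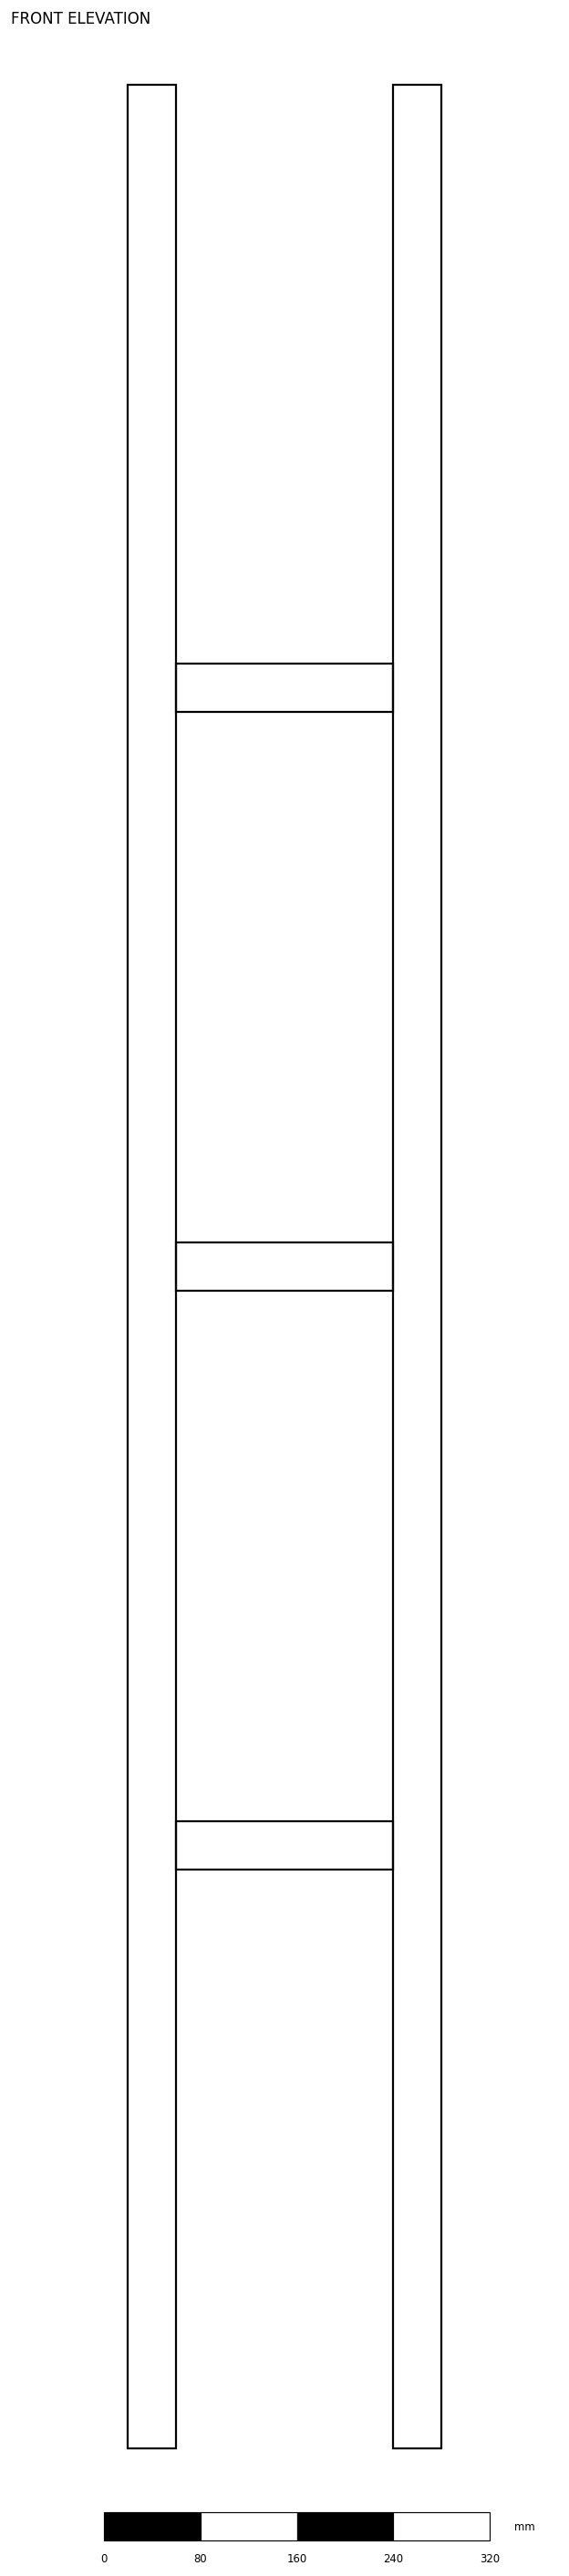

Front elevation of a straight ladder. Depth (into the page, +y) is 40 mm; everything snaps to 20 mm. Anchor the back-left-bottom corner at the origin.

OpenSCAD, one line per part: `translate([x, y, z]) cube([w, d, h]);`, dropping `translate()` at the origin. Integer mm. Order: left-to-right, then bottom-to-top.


cube([40, 40, 1960]);
translate([40, 0, 480]) cube([180, 40, 40]);
translate([40, 0, 960]) cube([180, 40, 40]);
translate([40, 0, 1440]) cube([180, 40, 40]);
translate([220, 0, 0]) cube([40, 40, 1960]);
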